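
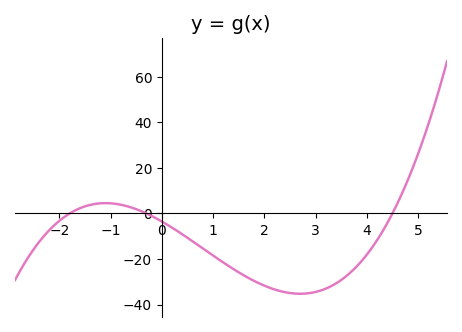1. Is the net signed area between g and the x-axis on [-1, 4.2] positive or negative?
negative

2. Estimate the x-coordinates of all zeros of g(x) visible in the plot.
-1.8, -0.4, 4.6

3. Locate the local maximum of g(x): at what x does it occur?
-1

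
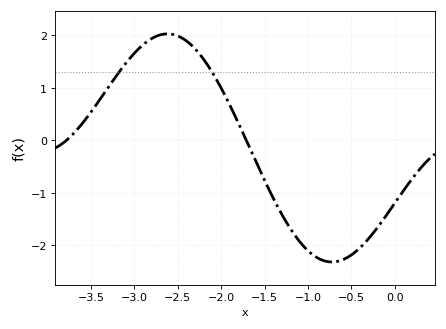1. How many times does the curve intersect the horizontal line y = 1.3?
2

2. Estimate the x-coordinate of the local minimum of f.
-0.7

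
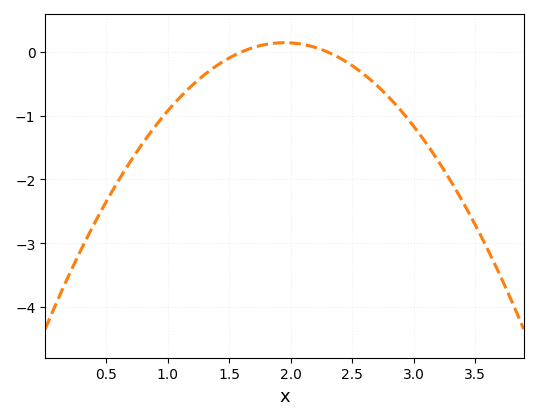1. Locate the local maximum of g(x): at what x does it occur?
1.95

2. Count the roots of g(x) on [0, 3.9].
2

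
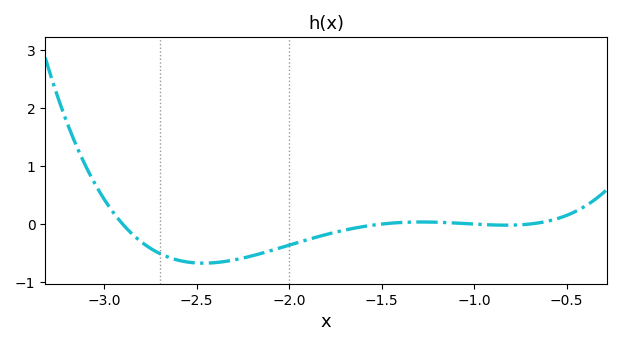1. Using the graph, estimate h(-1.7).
-0.104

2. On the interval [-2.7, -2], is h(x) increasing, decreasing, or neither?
neither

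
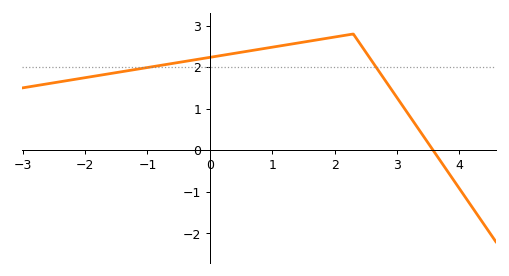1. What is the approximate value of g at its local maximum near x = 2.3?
2.8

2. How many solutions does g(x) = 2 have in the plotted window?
2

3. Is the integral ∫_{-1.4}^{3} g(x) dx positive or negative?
positive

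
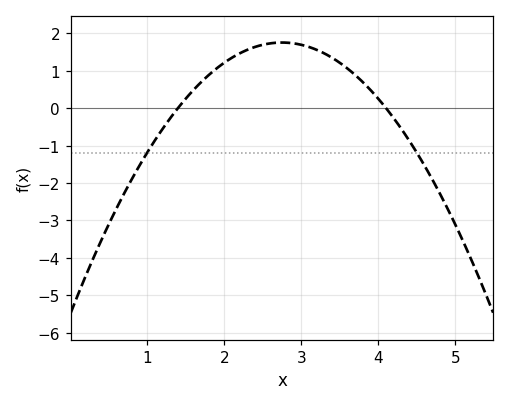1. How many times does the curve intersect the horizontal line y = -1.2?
2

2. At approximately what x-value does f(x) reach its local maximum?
2.8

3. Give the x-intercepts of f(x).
1.4, 4.1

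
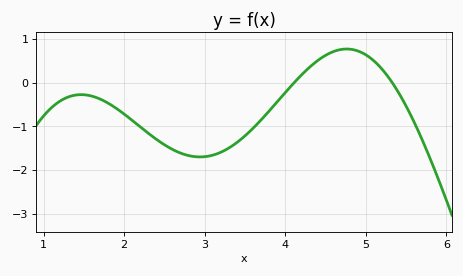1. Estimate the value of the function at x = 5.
0.6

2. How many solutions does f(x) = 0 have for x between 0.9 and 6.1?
2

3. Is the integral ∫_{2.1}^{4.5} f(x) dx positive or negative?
negative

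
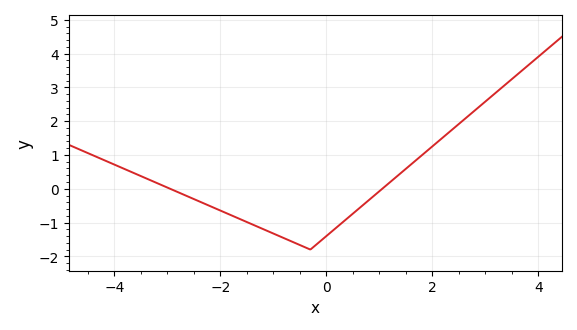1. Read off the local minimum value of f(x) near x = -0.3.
-1.8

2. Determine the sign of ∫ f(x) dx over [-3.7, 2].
negative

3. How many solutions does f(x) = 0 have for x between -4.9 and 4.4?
2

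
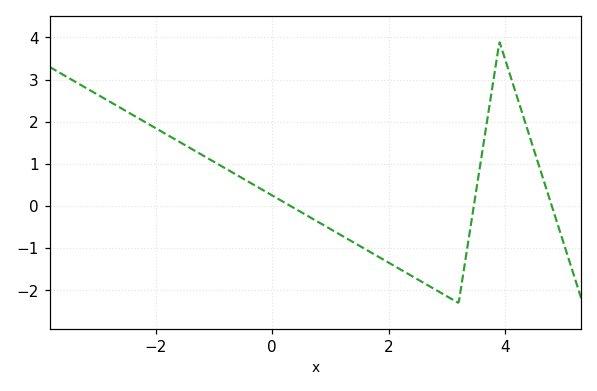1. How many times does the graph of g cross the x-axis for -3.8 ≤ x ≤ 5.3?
3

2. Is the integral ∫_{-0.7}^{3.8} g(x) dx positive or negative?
negative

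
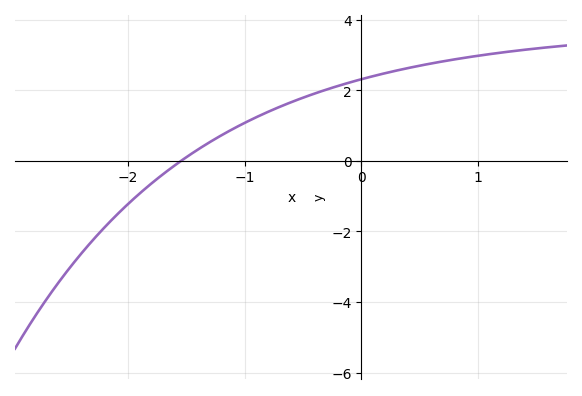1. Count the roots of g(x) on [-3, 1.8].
1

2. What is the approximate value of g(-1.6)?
-0.2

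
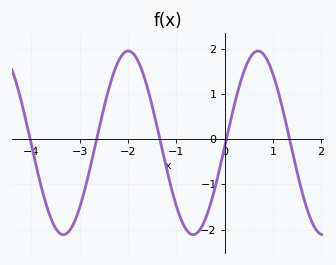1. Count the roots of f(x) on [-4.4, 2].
5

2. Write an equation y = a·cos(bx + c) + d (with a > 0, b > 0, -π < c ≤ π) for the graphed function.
y = 2.03cos(2.3x - 1.6) - 0.08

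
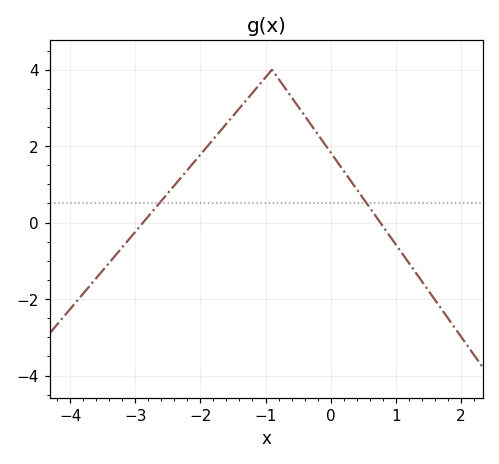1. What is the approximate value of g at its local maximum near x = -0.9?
4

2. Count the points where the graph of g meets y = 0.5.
2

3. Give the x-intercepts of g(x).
-2.88, 0.763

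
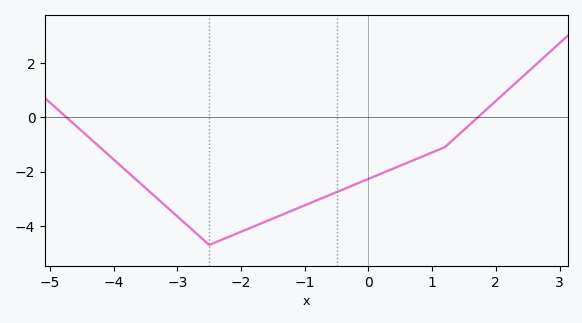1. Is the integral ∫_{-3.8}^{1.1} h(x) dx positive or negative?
negative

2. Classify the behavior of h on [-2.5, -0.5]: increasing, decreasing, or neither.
increasing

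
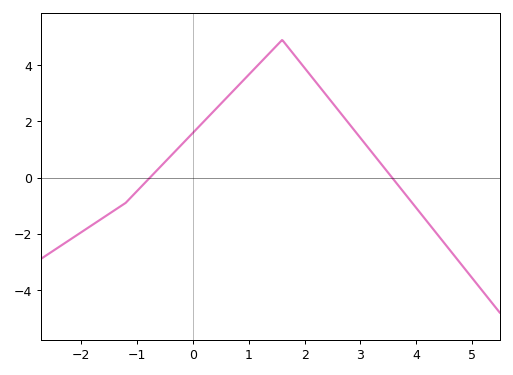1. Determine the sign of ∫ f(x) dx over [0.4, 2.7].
positive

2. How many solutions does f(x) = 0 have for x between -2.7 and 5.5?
2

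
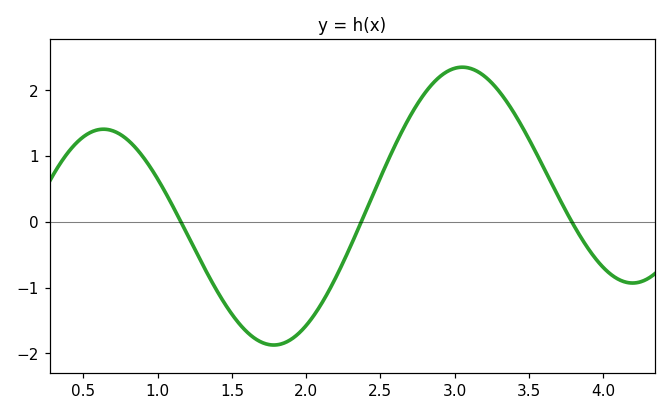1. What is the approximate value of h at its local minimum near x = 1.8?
-1.87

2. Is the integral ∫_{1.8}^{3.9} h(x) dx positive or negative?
positive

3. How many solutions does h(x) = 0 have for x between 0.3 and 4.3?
3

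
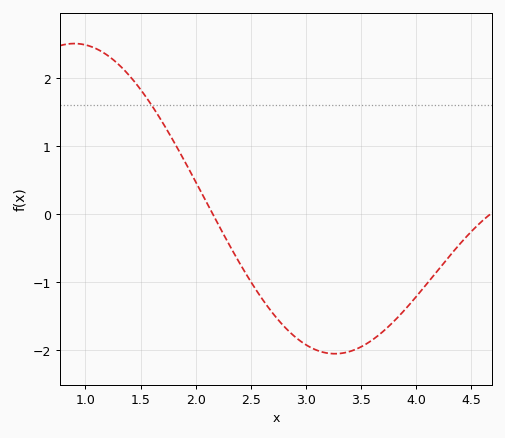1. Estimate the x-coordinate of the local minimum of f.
3.26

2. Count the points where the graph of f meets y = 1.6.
1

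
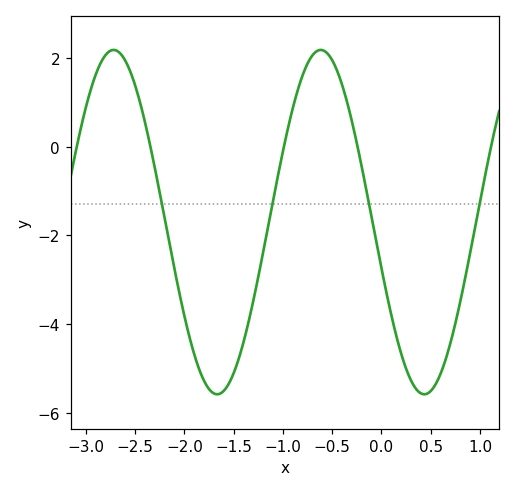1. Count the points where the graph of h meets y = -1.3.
4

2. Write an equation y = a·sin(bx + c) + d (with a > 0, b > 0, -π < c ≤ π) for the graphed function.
y = 3.88sin(3x - 2.9) - 1.7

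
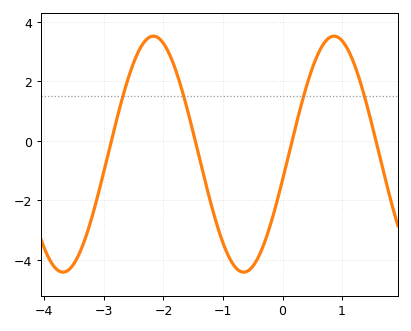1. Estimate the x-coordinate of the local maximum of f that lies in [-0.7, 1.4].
0.9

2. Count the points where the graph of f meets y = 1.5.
4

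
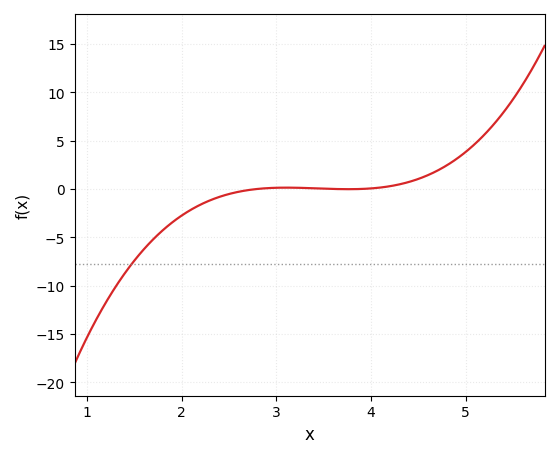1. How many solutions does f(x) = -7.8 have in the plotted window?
1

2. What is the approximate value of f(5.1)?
4.68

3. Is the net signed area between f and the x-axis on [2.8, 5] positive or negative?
positive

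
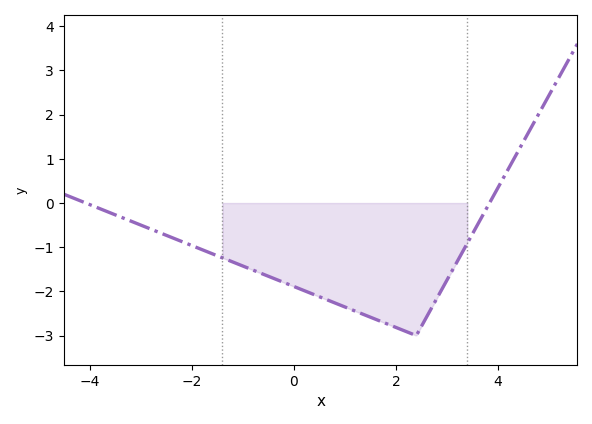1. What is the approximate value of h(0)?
-1.89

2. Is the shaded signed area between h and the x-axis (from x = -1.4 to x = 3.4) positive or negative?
negative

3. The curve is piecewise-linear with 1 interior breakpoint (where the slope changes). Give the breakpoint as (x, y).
(2.4, -3)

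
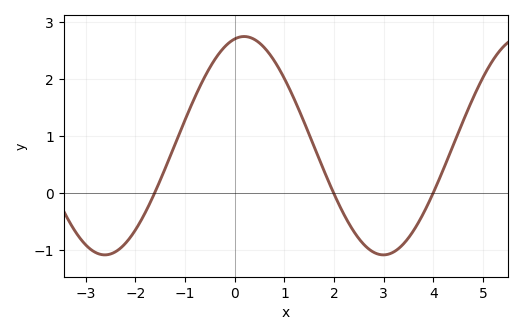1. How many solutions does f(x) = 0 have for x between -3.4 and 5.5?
3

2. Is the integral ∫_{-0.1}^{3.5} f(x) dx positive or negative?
positive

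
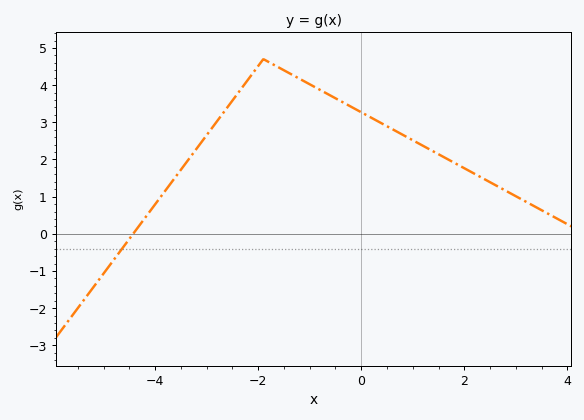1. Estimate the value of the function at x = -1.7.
4.5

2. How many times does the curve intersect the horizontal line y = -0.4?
1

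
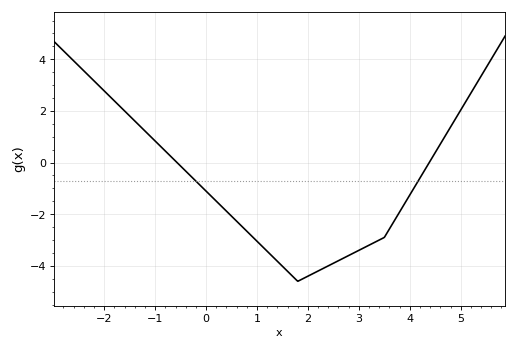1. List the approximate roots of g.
-0.6, 4.4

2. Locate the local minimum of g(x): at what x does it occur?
1.8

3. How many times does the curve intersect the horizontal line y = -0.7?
2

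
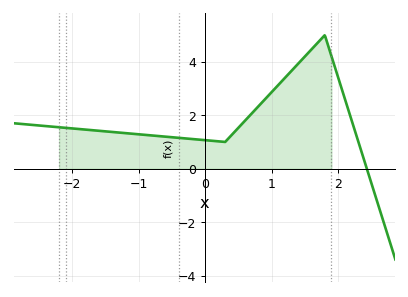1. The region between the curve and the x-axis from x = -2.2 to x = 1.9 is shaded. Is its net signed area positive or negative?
positive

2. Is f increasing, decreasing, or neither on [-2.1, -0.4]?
decreasing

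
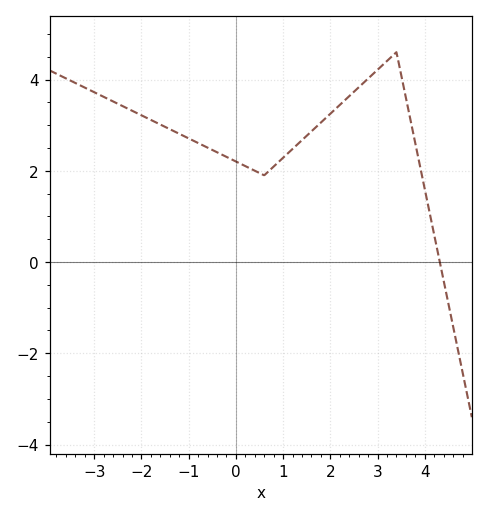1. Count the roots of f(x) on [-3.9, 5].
1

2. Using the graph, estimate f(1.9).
3.2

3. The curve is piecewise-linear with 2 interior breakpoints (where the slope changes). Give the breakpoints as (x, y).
(0.6, 1.9); (3.4, 4.6)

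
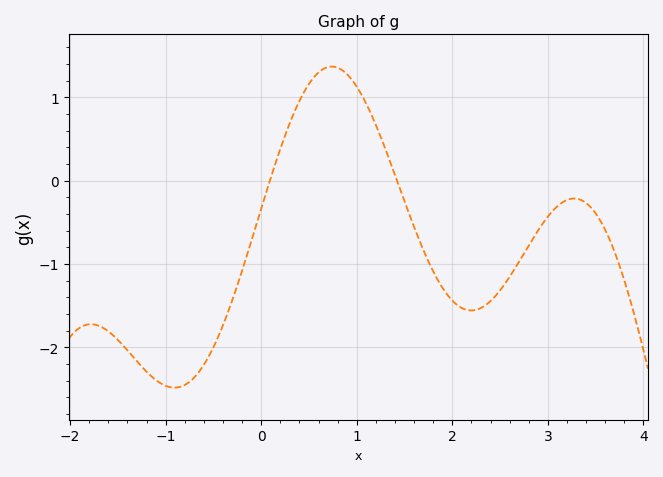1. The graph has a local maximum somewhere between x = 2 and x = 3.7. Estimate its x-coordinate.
3.27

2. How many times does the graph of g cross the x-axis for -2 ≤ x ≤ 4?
2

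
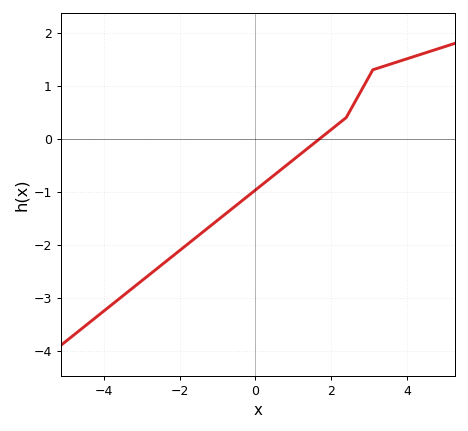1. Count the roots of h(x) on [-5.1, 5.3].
1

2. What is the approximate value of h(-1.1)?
-1.59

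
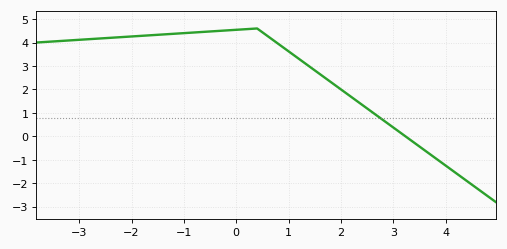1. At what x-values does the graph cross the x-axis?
3.23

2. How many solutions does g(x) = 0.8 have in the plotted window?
1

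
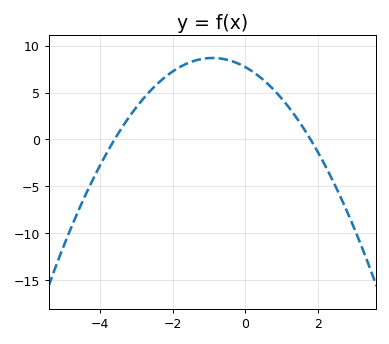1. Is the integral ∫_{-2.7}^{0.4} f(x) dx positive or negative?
positive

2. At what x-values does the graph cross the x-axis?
-3.6, 1.8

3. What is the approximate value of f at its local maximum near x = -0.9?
8.68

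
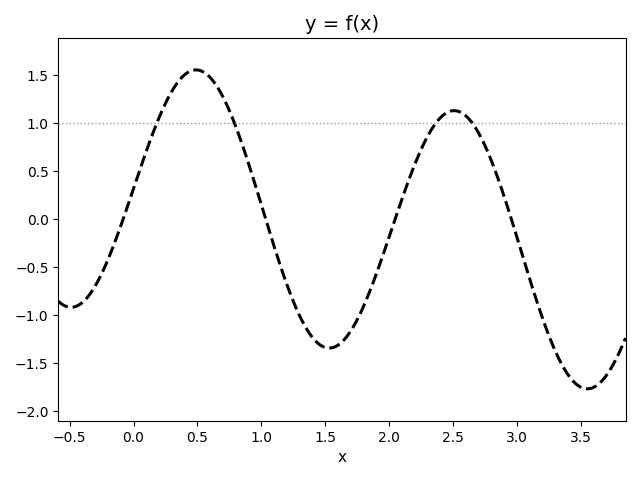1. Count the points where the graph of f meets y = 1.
4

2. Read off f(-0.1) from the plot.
-0.074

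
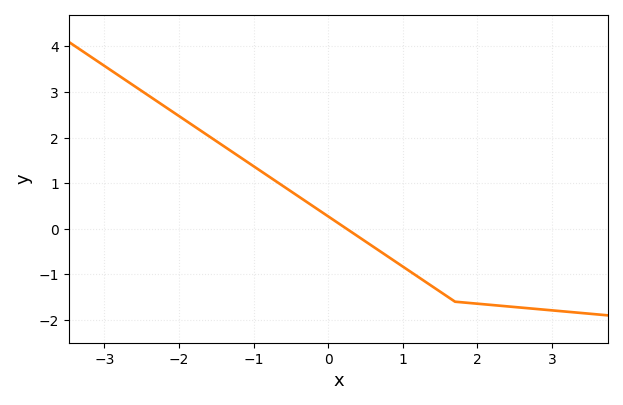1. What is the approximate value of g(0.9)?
-0.719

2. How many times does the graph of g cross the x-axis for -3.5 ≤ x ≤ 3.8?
1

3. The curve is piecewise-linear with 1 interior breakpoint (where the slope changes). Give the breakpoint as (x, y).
(1.7, -1.6)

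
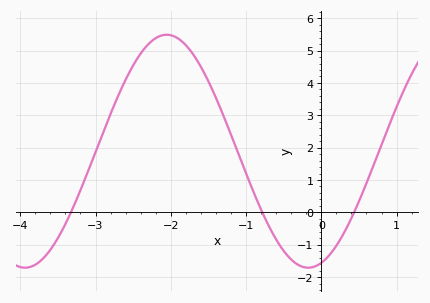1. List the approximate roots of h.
-3.3, -0.8, 0.4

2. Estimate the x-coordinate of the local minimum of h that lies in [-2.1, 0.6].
-0.2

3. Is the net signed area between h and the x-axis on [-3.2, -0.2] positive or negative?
positive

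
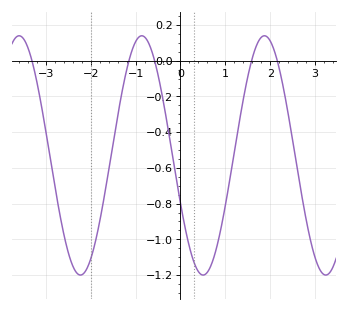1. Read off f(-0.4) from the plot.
-0.2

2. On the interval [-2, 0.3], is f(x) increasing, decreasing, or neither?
neither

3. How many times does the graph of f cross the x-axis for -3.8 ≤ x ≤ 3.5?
5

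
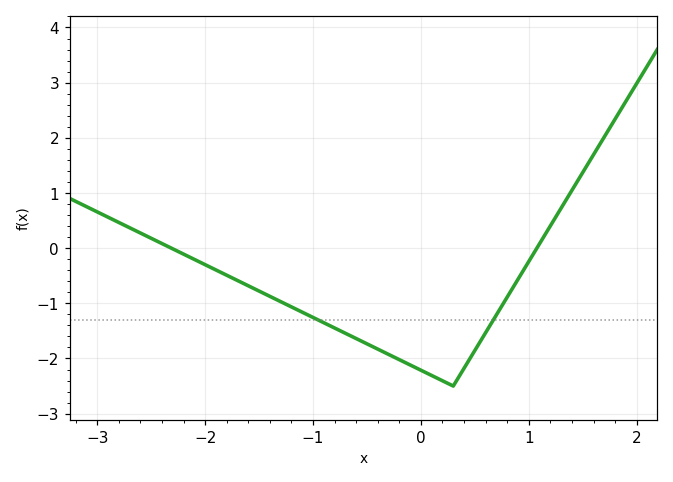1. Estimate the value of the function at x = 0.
-2.21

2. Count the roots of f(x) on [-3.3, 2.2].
2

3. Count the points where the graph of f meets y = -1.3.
2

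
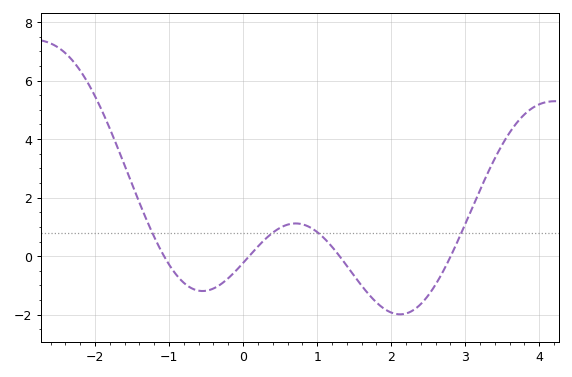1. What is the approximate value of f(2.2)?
-2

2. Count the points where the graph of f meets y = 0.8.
4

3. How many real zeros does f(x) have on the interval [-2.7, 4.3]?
4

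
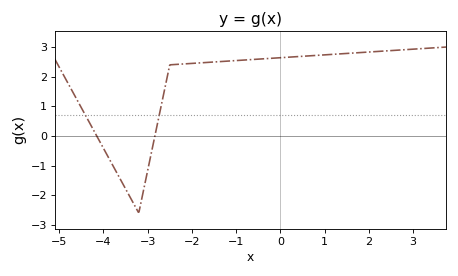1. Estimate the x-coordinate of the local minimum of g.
-3.2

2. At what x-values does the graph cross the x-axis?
-4.15, -2.84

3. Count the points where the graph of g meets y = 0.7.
2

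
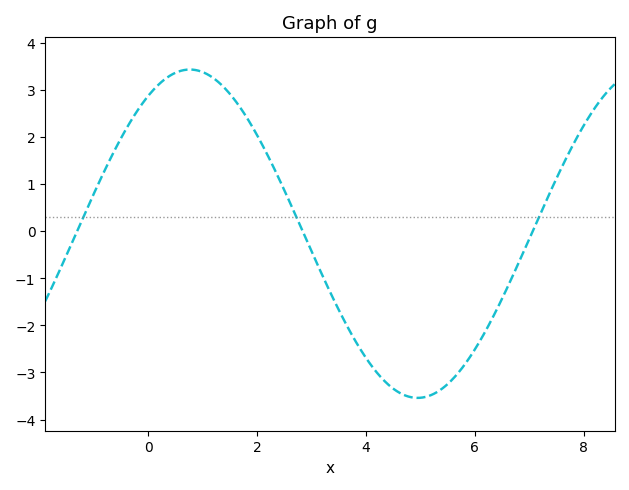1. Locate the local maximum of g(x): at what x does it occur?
0.76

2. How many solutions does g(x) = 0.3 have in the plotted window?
3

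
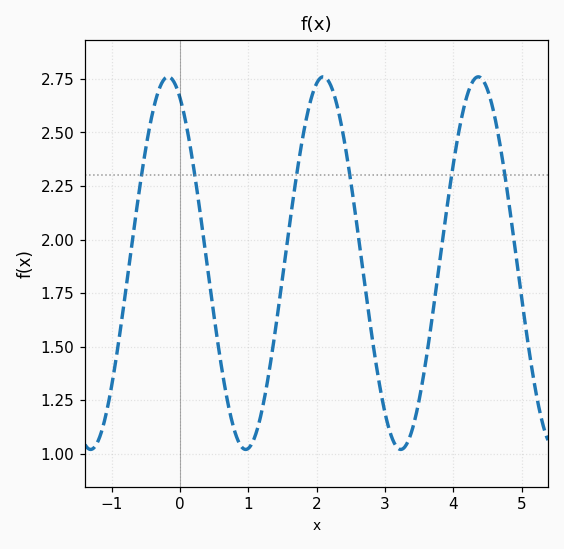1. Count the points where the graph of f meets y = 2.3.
6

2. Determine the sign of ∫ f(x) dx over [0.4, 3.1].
positive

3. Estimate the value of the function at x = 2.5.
2.27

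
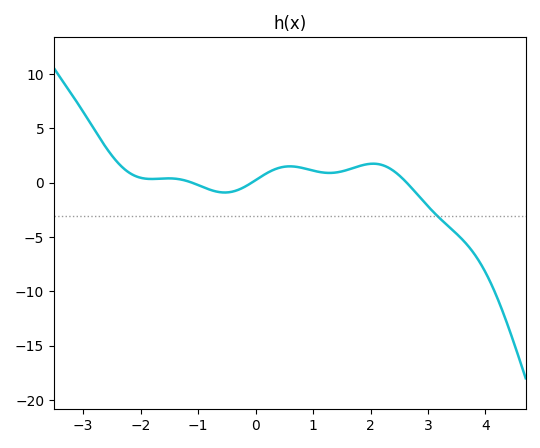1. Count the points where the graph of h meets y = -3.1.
1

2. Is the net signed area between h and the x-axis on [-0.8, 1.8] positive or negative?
positive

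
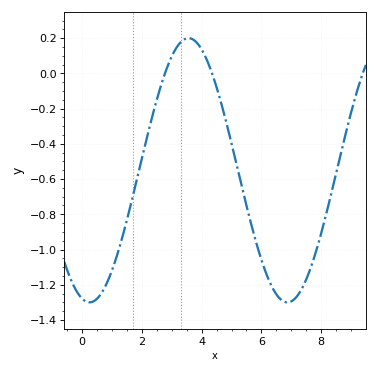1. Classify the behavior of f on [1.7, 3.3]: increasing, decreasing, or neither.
increasing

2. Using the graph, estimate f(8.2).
-0.776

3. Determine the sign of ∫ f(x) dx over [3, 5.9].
negative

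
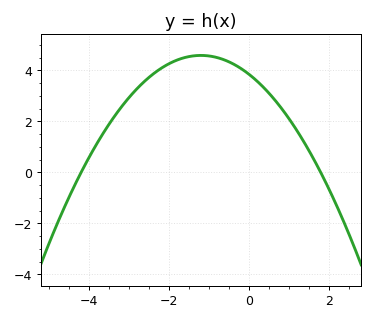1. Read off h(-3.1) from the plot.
2.8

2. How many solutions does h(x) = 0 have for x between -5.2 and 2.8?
2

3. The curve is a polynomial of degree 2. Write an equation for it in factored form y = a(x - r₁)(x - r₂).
y = -0.51(x + 4.2)(x - 1.8)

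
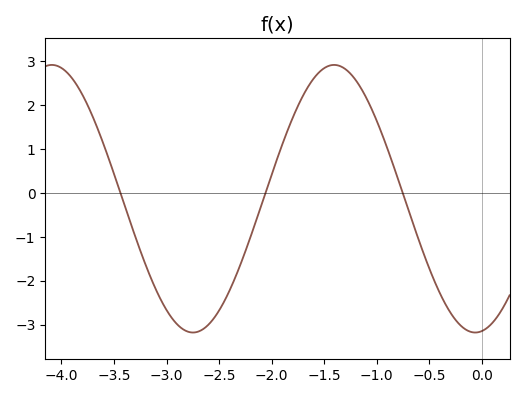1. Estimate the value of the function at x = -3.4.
-0.3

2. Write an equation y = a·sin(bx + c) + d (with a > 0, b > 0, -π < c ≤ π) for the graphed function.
y = 3.05sin(2.3x - 1.4) - 0.13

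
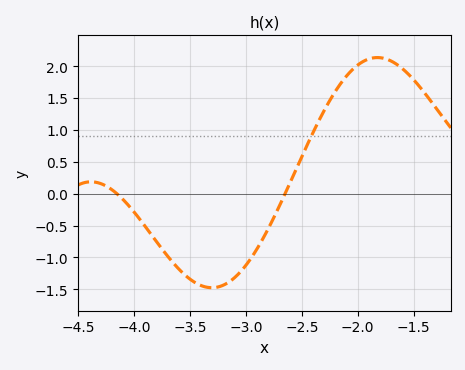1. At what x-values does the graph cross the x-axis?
-4.16, -2.65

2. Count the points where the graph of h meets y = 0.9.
1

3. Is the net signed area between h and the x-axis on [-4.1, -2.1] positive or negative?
negative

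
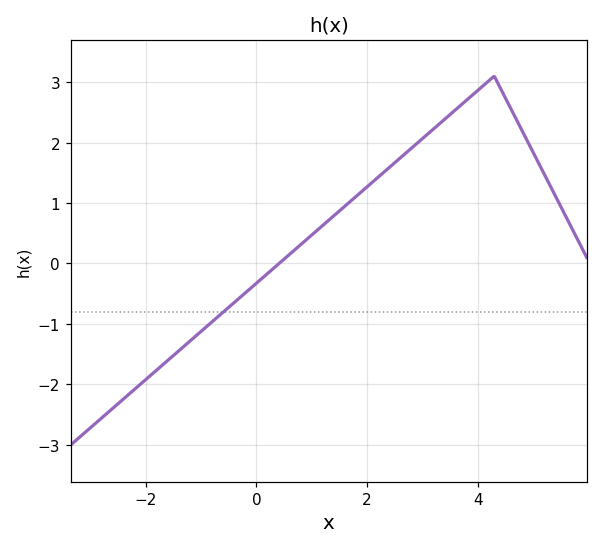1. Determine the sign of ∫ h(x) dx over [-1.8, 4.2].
positive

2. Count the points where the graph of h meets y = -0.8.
1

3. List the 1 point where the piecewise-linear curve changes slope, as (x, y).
(4.3, 3.1)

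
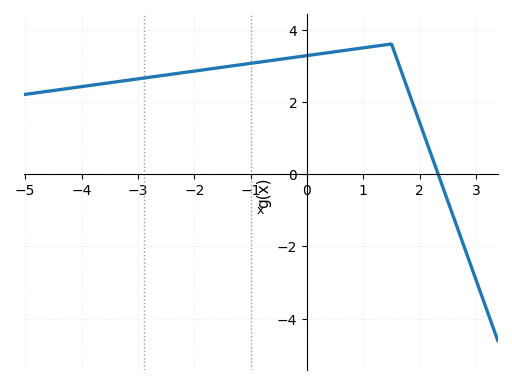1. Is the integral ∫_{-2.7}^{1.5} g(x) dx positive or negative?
positive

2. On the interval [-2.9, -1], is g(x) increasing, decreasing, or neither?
increasing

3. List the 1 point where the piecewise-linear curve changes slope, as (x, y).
(1.5, 3.6)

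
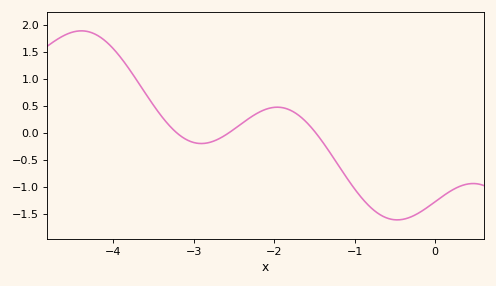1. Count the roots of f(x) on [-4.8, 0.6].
3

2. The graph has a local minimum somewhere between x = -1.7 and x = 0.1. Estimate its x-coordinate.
-0.473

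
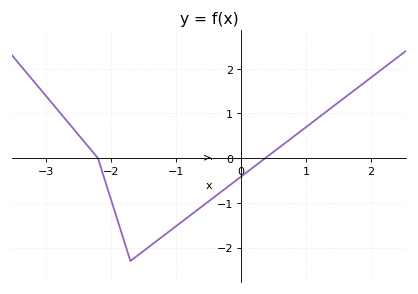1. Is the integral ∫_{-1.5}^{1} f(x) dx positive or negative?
negative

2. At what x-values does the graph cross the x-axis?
-2.2, 0.376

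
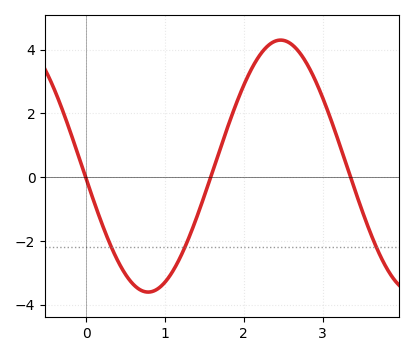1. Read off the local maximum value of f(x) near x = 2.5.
4.3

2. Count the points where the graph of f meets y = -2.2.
3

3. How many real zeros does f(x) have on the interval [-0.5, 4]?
3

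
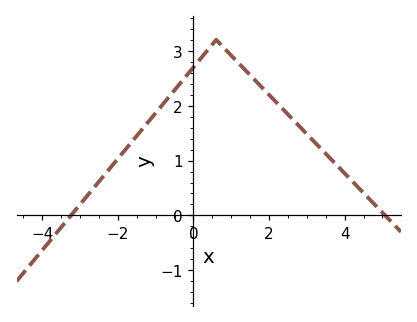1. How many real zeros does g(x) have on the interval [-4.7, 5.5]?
2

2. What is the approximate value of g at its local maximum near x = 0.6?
3.2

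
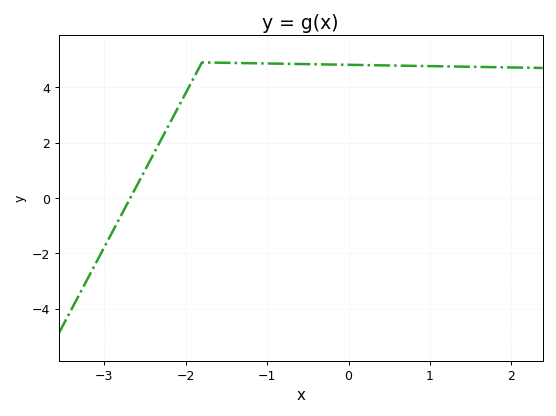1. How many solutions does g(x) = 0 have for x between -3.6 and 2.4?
1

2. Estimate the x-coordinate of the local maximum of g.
-1.8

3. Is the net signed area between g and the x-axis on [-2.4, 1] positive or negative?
positive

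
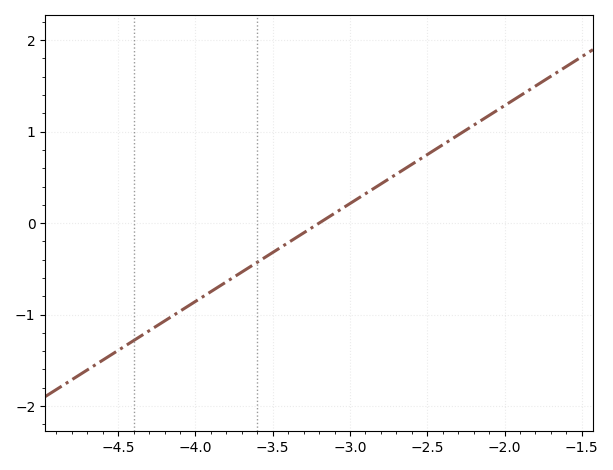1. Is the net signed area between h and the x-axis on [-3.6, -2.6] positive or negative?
positive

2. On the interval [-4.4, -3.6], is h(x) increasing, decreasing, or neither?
increasing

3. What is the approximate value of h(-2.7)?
0.535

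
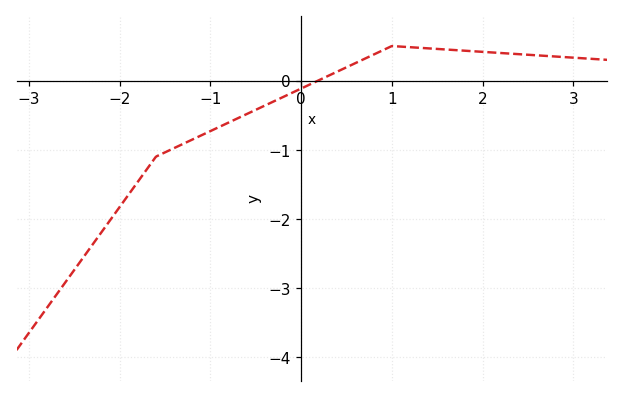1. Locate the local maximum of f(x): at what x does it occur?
1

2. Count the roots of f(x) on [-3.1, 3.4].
1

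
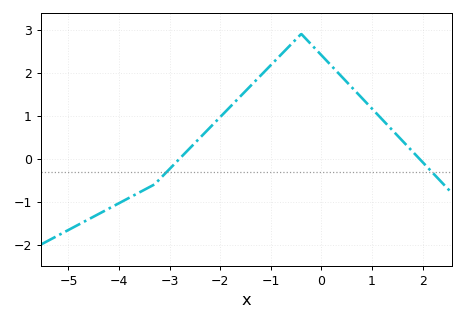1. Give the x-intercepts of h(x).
-2.8, 1.93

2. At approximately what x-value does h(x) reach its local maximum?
-0.398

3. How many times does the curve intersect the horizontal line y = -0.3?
2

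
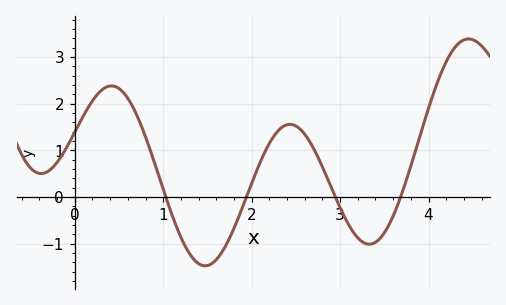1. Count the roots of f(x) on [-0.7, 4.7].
4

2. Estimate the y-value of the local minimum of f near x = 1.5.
-1.5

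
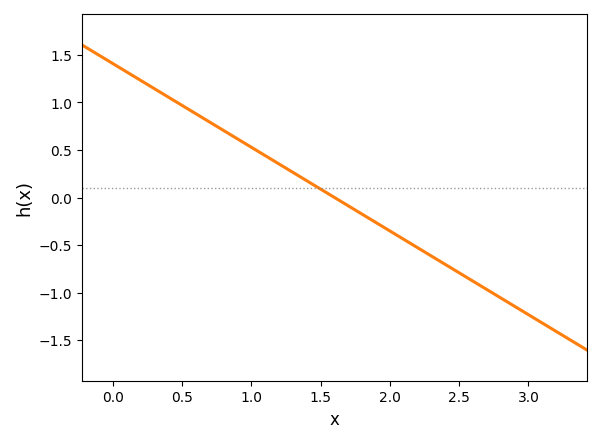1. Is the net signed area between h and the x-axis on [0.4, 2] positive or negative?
positive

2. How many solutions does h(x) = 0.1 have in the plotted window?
1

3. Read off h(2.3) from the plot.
-0.616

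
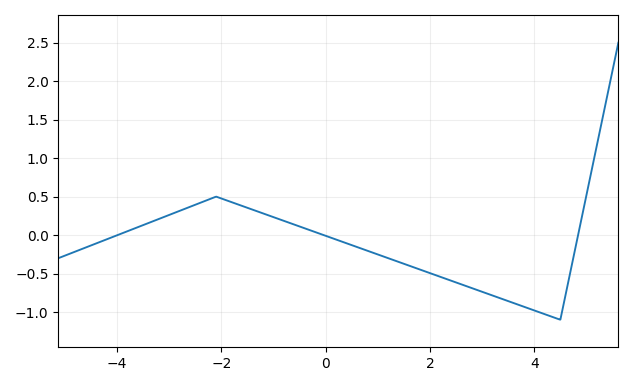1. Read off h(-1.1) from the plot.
0.258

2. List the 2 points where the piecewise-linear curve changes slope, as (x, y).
(-2.1, 0.5); (4.5, -1.1)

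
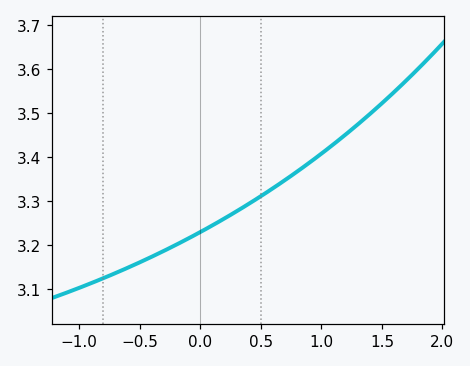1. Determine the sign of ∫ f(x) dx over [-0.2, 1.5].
positive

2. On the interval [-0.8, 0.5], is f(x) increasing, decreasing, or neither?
increasing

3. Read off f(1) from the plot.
3.41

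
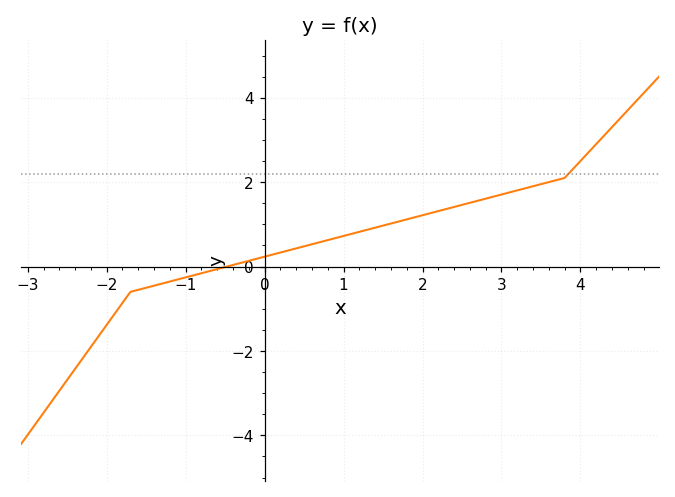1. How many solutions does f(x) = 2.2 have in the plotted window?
1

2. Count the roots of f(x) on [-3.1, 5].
1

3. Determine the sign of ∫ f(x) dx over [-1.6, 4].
positive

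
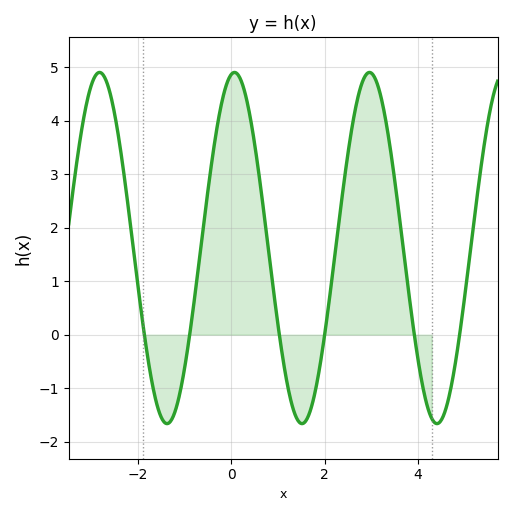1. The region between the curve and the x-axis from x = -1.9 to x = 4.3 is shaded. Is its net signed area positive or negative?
positive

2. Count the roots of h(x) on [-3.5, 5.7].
6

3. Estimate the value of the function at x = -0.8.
0.6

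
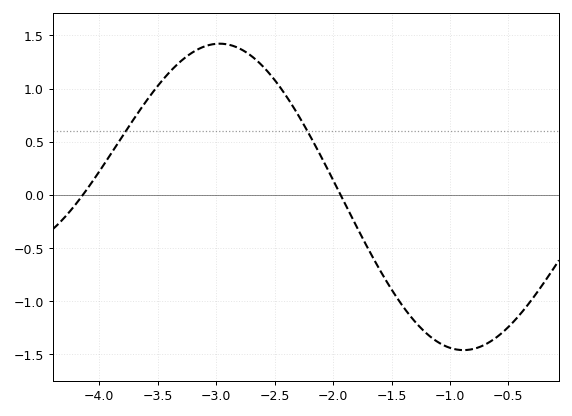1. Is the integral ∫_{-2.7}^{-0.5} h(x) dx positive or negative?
negative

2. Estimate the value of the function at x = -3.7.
0.722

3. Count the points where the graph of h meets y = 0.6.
2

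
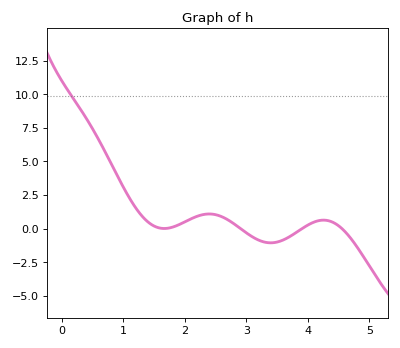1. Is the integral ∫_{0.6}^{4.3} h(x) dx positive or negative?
positive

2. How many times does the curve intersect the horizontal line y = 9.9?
1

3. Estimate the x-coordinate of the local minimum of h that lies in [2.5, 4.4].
3.4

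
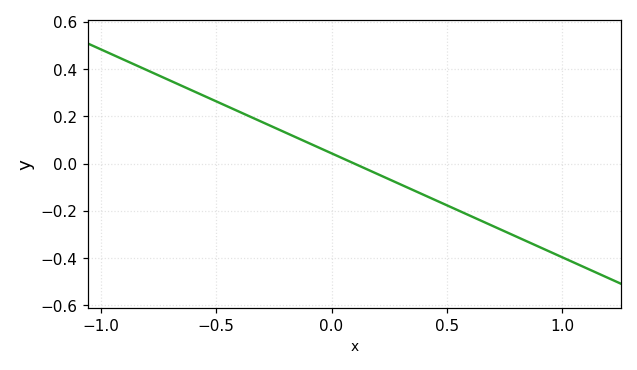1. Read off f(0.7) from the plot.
-0.26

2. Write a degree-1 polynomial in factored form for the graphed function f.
y = -0.44(x - 0.1)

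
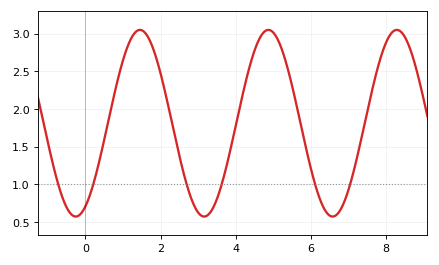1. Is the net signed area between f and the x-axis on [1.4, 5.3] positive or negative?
positive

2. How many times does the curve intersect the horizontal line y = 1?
6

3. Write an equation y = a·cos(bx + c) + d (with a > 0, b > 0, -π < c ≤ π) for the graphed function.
y = 1.24cos(1.84x - 2.67) + 1.81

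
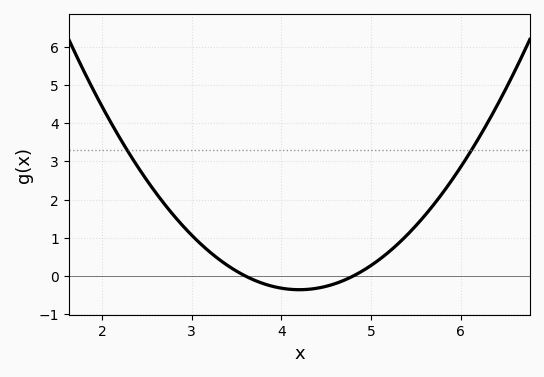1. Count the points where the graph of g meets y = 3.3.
2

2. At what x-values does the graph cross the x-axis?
3.6, 4.8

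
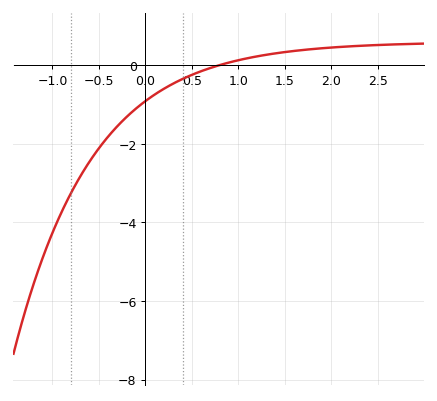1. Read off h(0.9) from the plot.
0.073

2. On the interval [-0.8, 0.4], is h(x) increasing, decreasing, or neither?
increasing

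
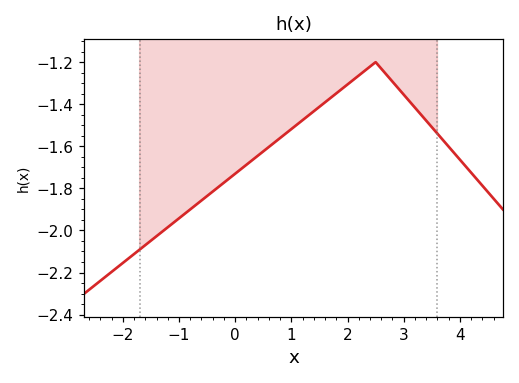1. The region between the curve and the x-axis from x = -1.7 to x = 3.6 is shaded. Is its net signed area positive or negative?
negative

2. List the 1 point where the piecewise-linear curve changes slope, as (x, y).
(2.5, -1.2)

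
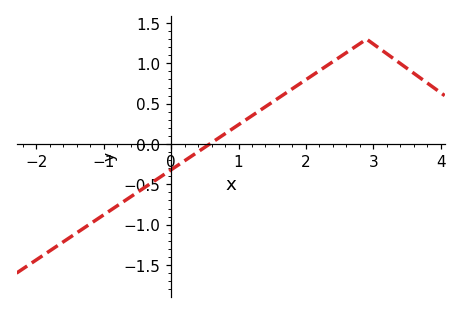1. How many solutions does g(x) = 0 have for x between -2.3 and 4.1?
1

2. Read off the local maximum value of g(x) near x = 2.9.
1.3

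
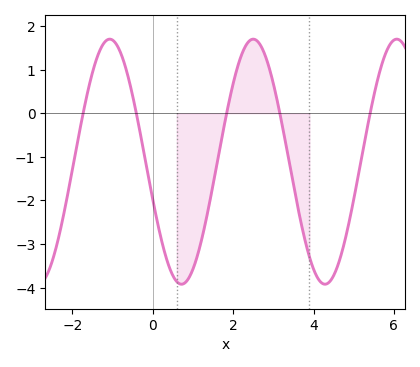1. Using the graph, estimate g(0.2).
-2.84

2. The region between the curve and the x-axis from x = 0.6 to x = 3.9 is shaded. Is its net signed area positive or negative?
negative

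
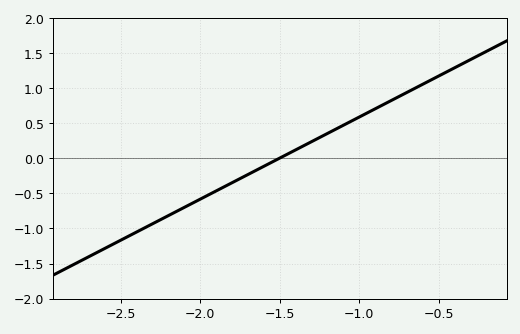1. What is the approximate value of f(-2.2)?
-0.8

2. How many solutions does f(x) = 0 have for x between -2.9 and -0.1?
1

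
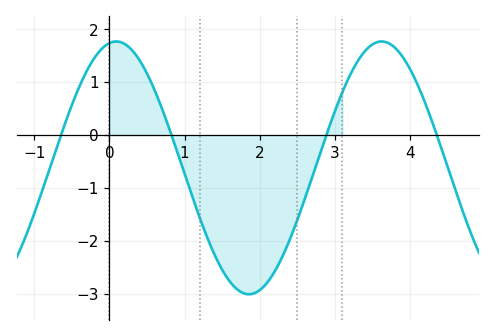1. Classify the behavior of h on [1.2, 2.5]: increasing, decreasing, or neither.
neither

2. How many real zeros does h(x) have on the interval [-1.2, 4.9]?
4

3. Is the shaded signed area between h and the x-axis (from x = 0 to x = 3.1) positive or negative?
negative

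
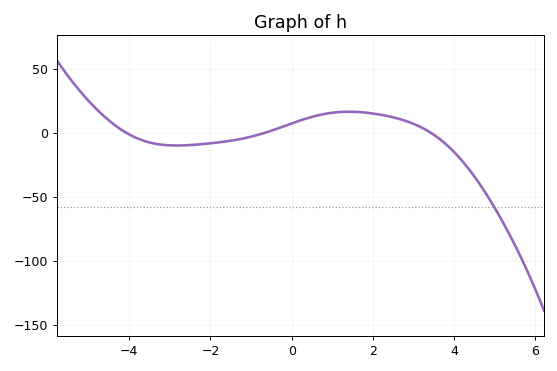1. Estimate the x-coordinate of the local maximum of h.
1.4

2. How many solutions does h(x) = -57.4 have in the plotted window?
1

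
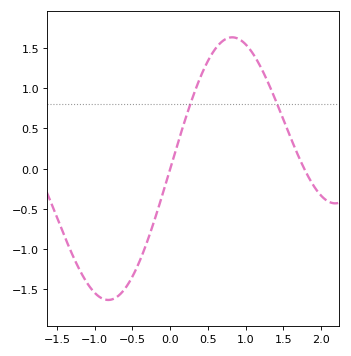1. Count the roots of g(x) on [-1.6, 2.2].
2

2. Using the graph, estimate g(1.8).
-0.047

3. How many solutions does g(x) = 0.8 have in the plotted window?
2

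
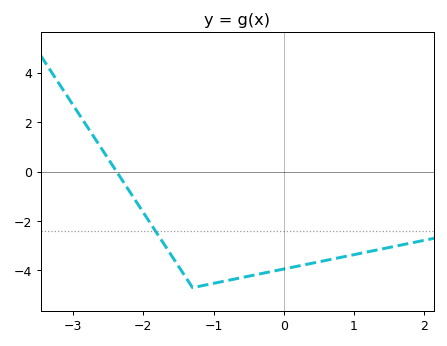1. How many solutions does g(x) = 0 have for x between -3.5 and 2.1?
1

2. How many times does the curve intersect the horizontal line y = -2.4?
1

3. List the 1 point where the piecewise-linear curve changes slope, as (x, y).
(-1.3, -4.7)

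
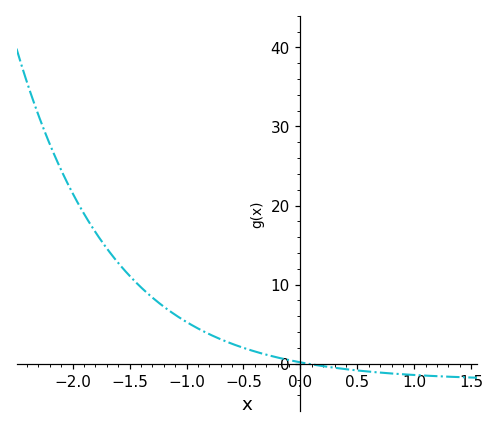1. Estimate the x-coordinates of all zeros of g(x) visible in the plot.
0.065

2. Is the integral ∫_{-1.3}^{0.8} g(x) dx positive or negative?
positive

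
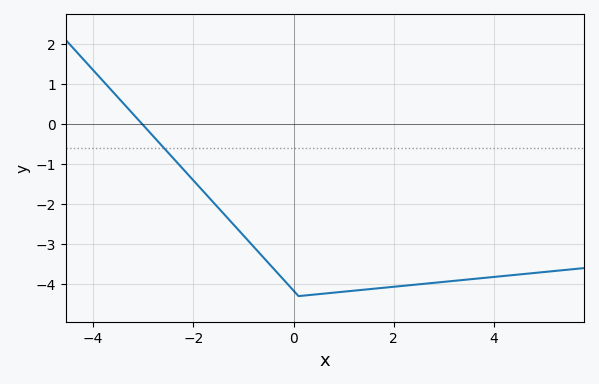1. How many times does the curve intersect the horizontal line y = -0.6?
1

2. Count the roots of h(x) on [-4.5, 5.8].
1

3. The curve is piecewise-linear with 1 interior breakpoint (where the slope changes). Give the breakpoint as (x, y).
(0.1, -4.3)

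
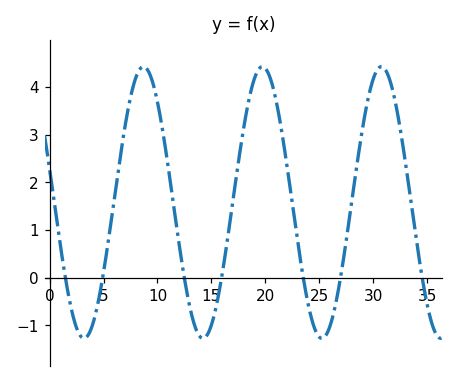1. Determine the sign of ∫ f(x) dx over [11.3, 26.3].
positive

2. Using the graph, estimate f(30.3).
4.34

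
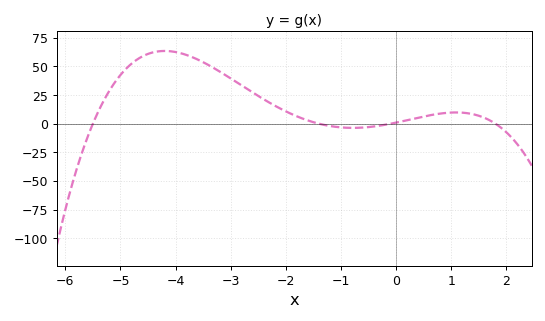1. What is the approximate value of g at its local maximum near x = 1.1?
9.84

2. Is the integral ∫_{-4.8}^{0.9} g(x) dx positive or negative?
positive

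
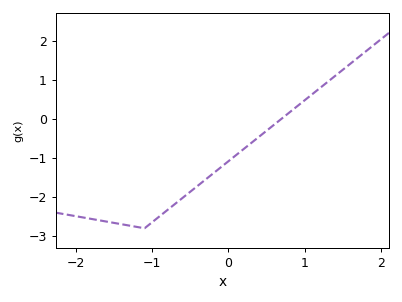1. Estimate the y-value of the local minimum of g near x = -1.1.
-2.8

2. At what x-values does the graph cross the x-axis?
0.7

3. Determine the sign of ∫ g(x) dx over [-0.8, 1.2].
negative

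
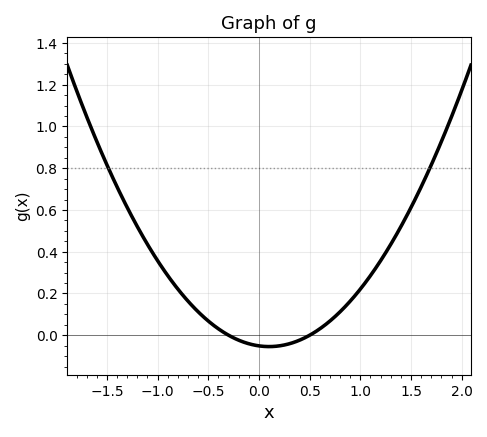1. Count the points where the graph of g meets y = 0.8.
2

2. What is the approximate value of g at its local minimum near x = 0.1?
-0.06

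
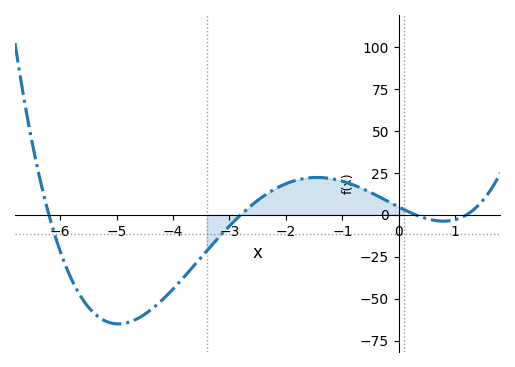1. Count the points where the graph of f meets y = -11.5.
2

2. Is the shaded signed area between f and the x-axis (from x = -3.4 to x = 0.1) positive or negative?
positive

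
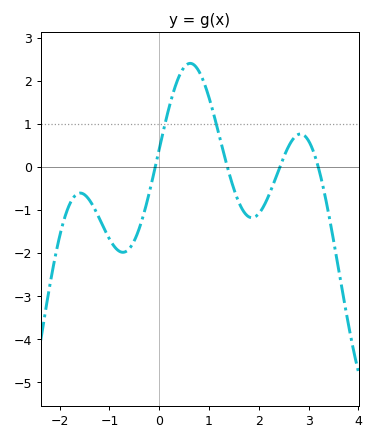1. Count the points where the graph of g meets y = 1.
2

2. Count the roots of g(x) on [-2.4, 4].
4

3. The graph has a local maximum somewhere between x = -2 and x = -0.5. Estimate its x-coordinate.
-1.6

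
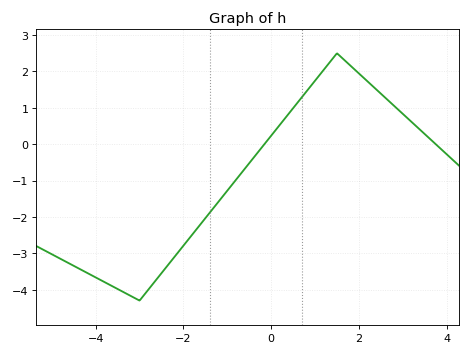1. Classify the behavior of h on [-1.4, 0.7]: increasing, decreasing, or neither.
increasing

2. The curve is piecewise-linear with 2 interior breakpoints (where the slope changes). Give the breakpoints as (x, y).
(-3, -4.3); (1.5, 2.5)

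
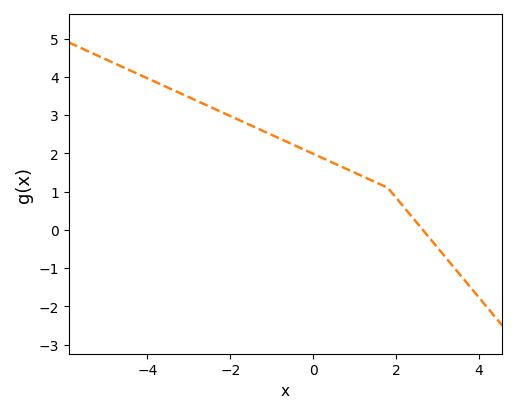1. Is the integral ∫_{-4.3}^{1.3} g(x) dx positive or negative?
positive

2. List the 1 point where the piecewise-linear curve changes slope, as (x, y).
(1.8, 1.1)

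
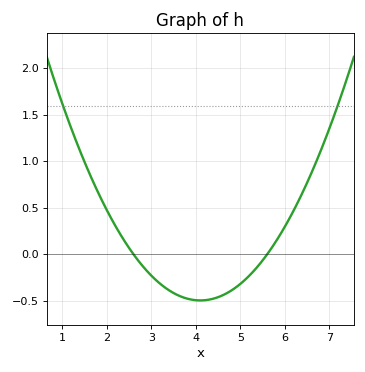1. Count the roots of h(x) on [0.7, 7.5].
2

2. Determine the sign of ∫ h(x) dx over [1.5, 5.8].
negative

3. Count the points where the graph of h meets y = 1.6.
2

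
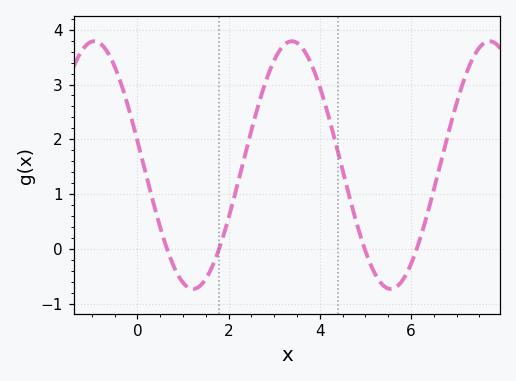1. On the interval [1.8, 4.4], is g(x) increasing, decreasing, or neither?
neither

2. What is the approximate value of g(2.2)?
1.2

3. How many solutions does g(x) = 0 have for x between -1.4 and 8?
4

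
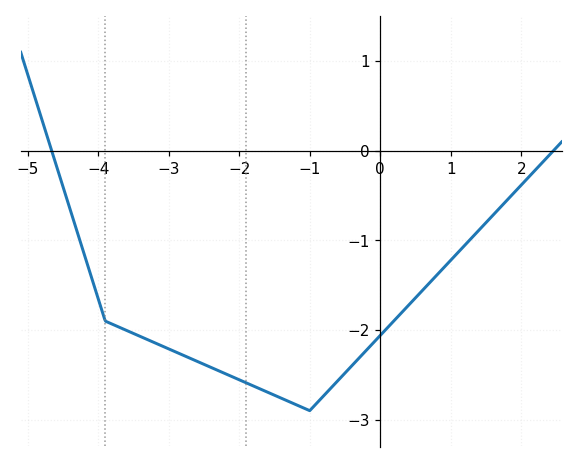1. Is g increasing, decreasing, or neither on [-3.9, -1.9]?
decreasing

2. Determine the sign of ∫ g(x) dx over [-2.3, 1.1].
negative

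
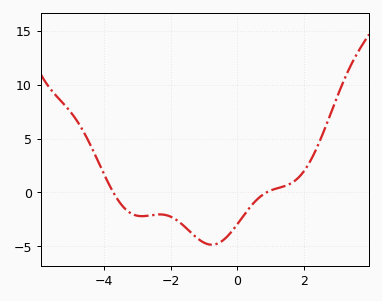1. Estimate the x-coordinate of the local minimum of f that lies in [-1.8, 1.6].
-0.767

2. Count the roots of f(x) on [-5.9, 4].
2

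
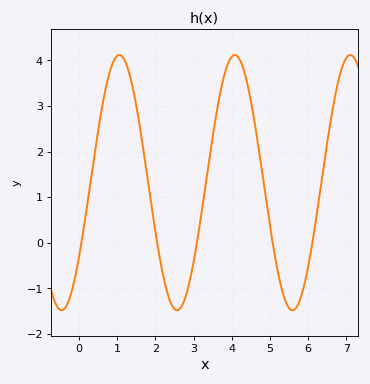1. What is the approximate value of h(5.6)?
-1.48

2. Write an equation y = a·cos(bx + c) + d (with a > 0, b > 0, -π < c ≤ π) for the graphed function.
y = 2.8cos(2.08x - 2.2) + 1.32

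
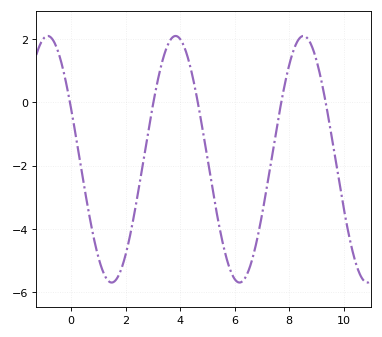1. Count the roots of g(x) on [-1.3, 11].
5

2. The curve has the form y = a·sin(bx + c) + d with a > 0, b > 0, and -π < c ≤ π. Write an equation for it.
y = 3.89sin(1.3x + 2.7) - 1.8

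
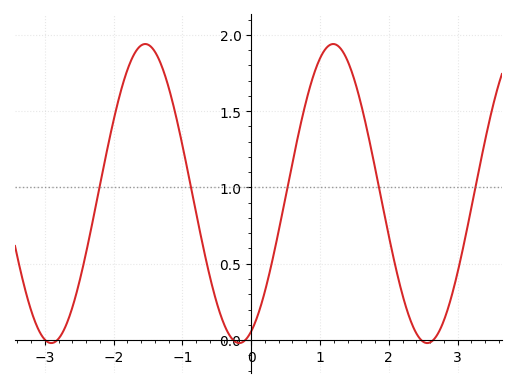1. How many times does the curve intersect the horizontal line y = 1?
5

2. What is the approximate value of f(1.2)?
1.94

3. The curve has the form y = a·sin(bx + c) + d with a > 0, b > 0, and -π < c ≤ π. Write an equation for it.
y = 0.98sin(2.3x - 1.17) + 0.96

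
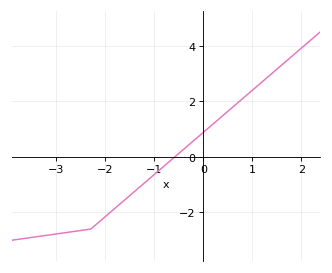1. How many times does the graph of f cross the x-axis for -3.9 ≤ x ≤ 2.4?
1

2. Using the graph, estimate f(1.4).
3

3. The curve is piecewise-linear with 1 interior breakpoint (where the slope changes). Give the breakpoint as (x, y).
(-2.3, -2.6)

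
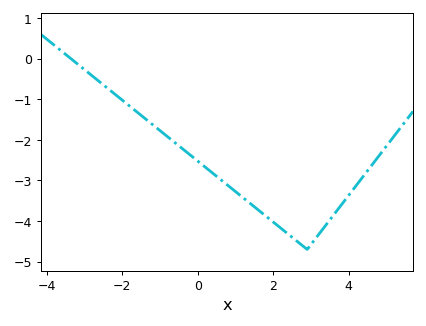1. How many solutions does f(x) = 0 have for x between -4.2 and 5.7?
1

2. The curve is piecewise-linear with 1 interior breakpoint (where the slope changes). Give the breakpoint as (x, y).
(2.9, -4.7)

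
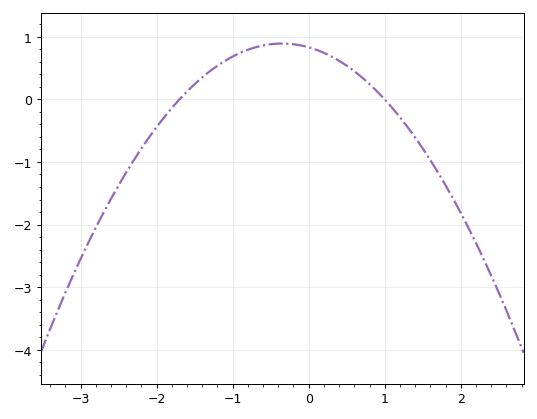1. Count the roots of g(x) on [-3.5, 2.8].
2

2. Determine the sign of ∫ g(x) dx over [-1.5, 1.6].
positive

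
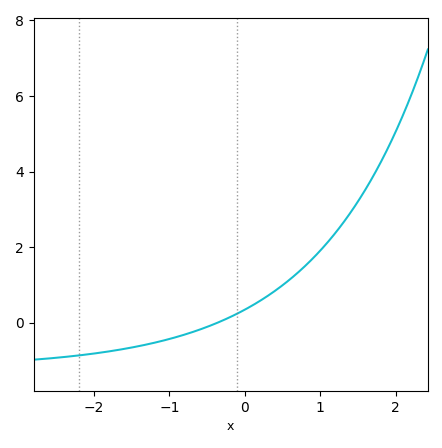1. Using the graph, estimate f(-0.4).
0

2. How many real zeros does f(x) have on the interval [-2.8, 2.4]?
1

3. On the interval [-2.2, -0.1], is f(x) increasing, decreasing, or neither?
increasing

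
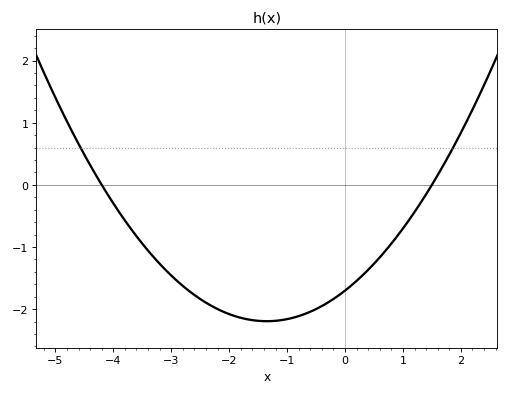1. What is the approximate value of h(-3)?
-1.5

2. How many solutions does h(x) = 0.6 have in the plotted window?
2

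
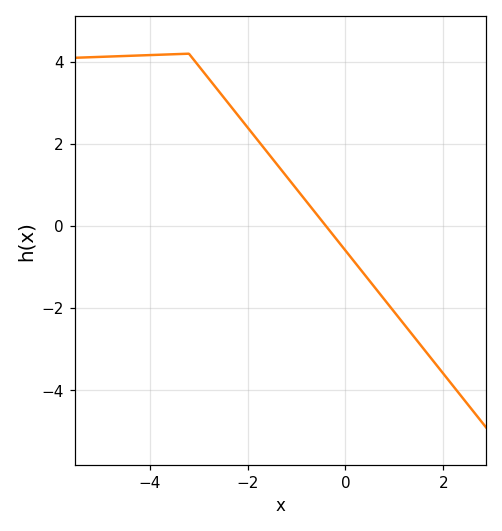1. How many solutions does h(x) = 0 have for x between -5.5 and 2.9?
1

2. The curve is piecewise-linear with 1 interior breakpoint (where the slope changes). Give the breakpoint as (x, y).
(-3.2, 4.2)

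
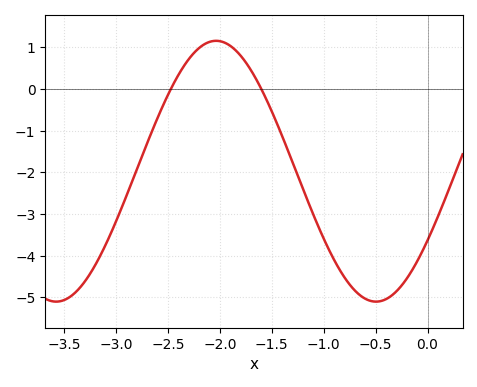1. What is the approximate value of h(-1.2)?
-2.39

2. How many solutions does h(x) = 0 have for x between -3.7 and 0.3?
2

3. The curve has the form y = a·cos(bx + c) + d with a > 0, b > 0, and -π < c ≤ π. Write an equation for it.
y = 3.13cos(2.04x - 2.13) - 1.97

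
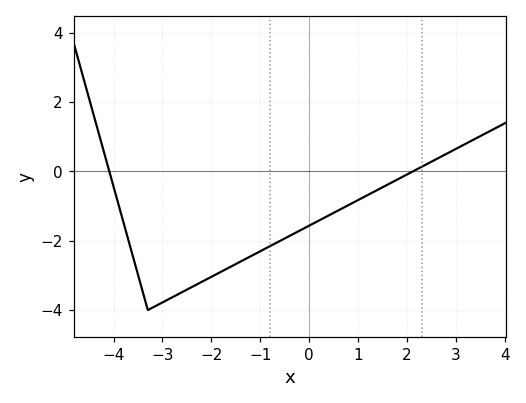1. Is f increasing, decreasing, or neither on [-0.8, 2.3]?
increasing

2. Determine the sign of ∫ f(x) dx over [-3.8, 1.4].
negative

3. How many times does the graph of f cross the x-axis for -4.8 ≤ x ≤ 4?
2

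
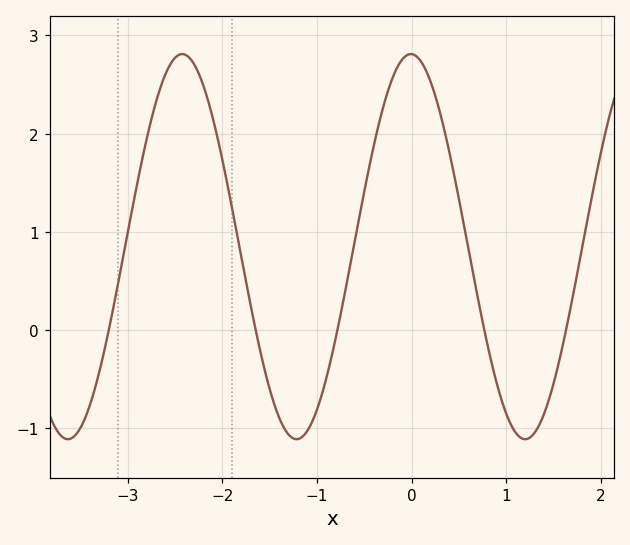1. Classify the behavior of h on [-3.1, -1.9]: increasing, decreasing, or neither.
neither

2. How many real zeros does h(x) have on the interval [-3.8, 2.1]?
5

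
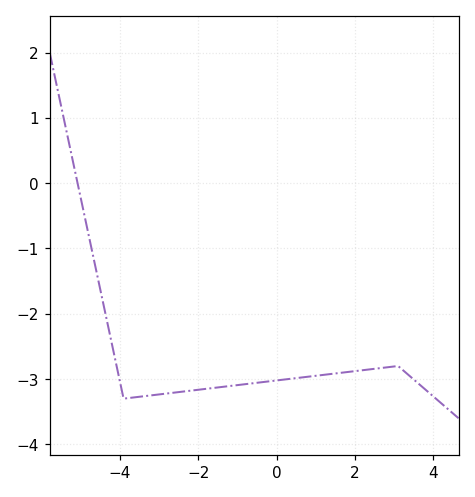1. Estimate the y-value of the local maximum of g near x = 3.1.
-2.8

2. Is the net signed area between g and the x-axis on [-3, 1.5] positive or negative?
negative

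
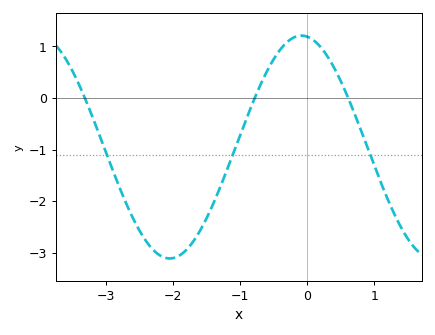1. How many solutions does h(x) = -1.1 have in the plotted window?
3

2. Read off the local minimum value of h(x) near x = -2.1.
-3.1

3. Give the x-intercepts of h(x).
-3.3, -0.8, 0.6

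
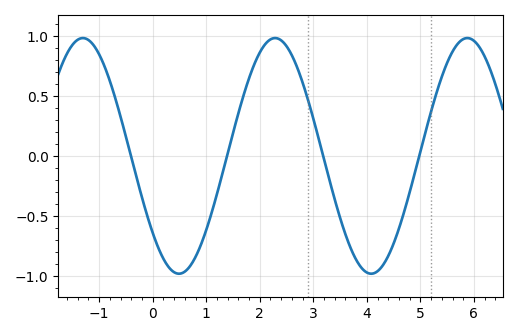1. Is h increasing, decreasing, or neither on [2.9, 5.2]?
neither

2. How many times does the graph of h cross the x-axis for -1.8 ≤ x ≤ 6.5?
4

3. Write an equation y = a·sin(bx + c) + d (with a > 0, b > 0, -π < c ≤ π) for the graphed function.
y = 0.98sin(1.8x - 2.4) + 0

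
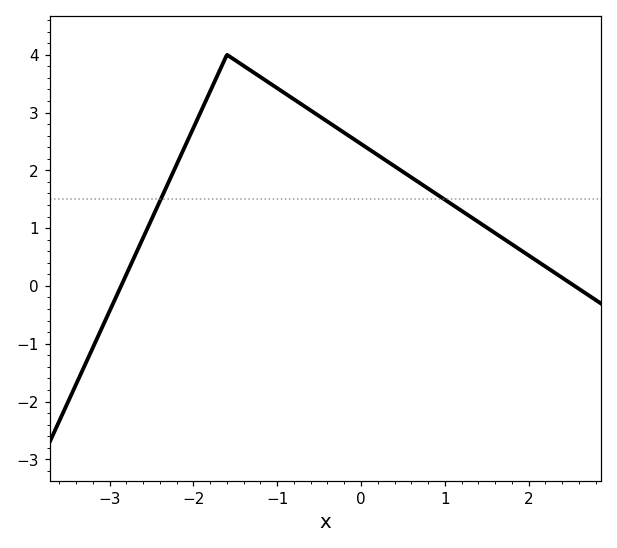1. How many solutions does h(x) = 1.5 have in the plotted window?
2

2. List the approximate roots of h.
-2.9, 2.5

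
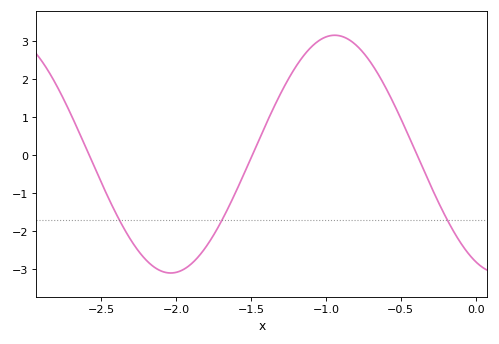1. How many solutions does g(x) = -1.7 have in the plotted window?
3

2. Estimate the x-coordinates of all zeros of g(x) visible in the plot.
-2.6, -1.5, -0.4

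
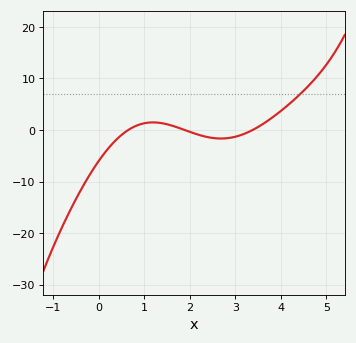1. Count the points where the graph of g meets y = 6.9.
1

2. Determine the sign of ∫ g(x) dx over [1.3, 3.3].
negative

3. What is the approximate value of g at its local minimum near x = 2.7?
-2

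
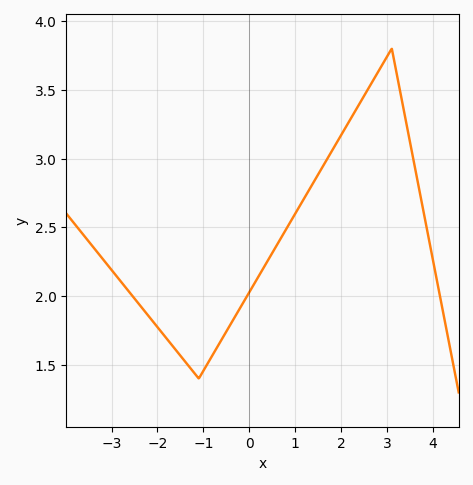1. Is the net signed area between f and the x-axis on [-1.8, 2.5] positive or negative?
positive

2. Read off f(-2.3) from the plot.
1.9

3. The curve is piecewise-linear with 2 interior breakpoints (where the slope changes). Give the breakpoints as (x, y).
(-1.1, 1.4); (3.1, 3.8)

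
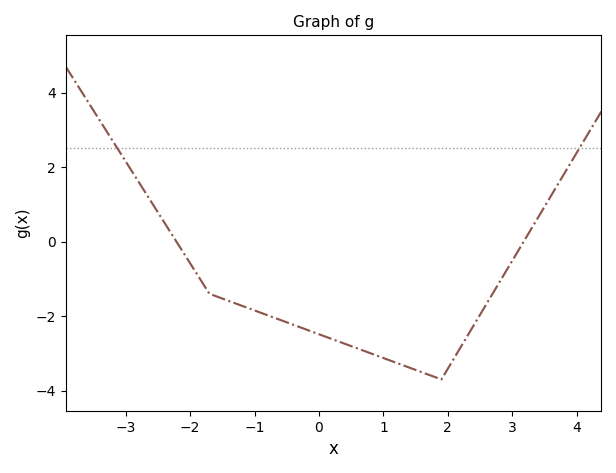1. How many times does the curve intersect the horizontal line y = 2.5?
2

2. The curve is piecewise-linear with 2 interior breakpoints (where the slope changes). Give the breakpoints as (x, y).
(-1.7, -1.4); (1.9, -3.7)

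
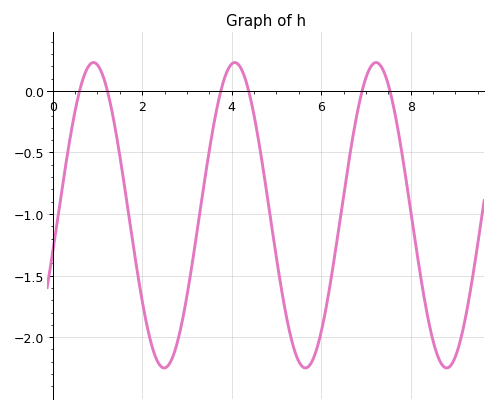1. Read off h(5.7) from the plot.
-2.25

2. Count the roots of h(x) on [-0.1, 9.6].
6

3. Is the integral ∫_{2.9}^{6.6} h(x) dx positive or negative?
negative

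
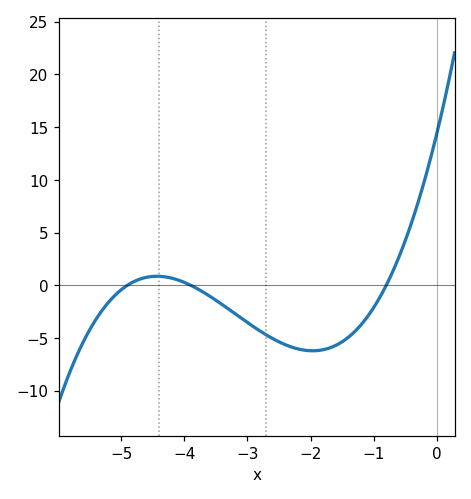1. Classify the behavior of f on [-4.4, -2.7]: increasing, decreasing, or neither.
decreasing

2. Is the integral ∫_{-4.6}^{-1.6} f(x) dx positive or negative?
negative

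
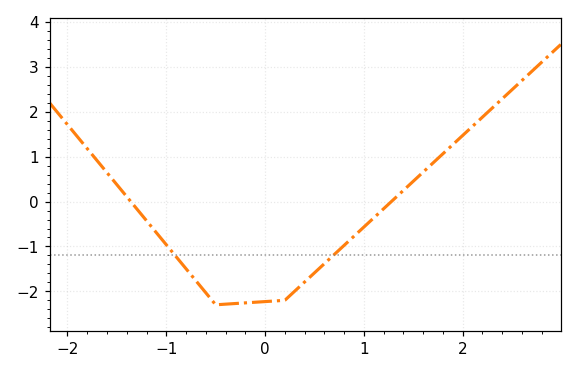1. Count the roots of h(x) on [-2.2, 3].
2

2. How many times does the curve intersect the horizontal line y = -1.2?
2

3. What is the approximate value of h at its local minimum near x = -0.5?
-2.3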